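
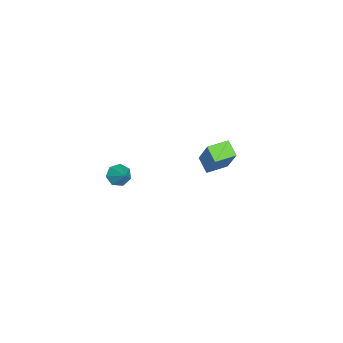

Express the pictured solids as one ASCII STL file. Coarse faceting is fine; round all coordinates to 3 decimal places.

solid 
facet normal -0.614 0.787 0.052
outer loop
vertex -3.29 -0.296 -1.864
vertex -2.665 0.224 -2.356
vertex -4.209 -0.895 -3.666
endloop
endfacet
facet normal -0.658 -0.547 0.517
outer loop
vertex -3.515 -1.784 -3.724
vertex -3.29 -0.296 -1.864
vertex -4.209 -0.895 -3.666
endloop
endfacet
facet normal -0.615 0.787 0.052
outer loop
vertex -4.209 -0.895 -3.666
vertex -2.665 0.224 -2.356
vertex -3.585 -0.375 -4.157
endloop
endfacet
facet normal -0.435 -0.284 -0.854
outer loop
vertex -3.585 -0.375 -4.157
vertex -3.515 -1.784 -3.724
vertex -4.209 -0.895 -3.666
endloop
endfacet
facet normal 0.436 0.284 0.854
outer loop
vertex -3.29 -0.296 -1.864
vertex -1.971 -0.665 -2.414
vertex -2.665 0.224 -2.356
endloop
endfacet
facet normal -0.657 -0.548 0.518
outer loop
vertex -2.595 -1.185 -1.923
vertex -3.29 -0.296 -1.864
vertex -3.515 -1.784 -3.724
endloop
endfacet
facet normal 0.436 0.284 0.854
outer loop
vertex -2.595 -1.185 -1.923
vertex -1.971 -0.665 -2.414
vertex -3.29 -0.296 -1.864
endloop
endfacet
facet normal 0.658 0.547 -0.518
outer loop
vertex -2.665 0.224 -2.356
vertex -1.971 -0.665 -2.414
vertex -3.585 -0.375 -4.157
endloop
endfacet
facet normal -0.436 -0.284 -0.854
outer loop
vertex -2.89 -1.264 -4.216
vertex -3.515 -1.784 -3.724
vertex -3.585 -0.375 -4.157
endloop
endfacet
facet normal 0.657 0.548 -0.517
outer loop
vertex -3.585 -0.375 -4.157
vertex -1.971 -0.665 -2.414
vertex -2.89 -1.264 -4.216
endloop
endfacet
facet normal 0.614 -0.787 -0.052
outer loop
vertex -2.89 -1.264 -4.216
vertex -2.595 -1.185 -1.923
vertex -3.515 -1.784 -3.724
endloop
endfacet
facet normal 0.615 -0.787 -0.052
outer loop
vertex -1.971 -0.665 -2.414
vertex -2.595 -1.185 -1.923
vertex -2.89 -1.264 -4.216
endloop
endfacet
facet normal -0.632 -0.456 -0.626
outer loop
vertex 3.194 -3.801 -0.121
vertex 2.922 -4.064 0.345
vertex 2.797 -3.536 0.087
endloop
endfacet
facet normal 0.407 0.857 -0.315
outer loop
vertex 3.194 -3.801 -0.121
vertex 2.797 -3.536 0.087
vertex 3.598 -3.576 1.015
endloop
endfacet
facet normal -0.632 -0.456 -0.627
outer loop
vertex 2.797 -3.536 0.087
vertex 2.922 -4.064 0.345
vertex 2.494 -3.669 0.489
endloop
endfacet
facet normal -0.172 0.967 0.190
outer loop
vertex 2.797 -3.536 0.087
vertex 2.494 -3.669 0.489
vertex 3.598 -3.576 1.015
endloop
endfacet
facet normal -0.632 -0.456 -0.627
outer loop
vertex 2.494 -3.669 0.489
vertex 2.922 -4.064 0.345
vertex 2.513 -4.098 0.782
endloop
endfacet
facet normal -0.406 0.503 0.763
outer loop
vertex 2.494 -3.669 0.489
vertex 2.513 -4.098 0.782
vertex 3.598 -3.576 1.015
endloop
endfacet
facet normal -0.632 -0.456 -0.627
outer loop
vertex 2.513 -4.098 0.782
vertex 2.922 -4.064 0.345
vertex 2.84 -4.502 0.746
endloop
endfacet
facet normal -0.121 -0.185 0.975
outer loop
vertex 2.513 -4.098 0.782
vertex 2.84 -4.502 0.746
vertex 3.598 -3.576 1.015
endloop
endfacet
facet normal -0.634 -0.455 -0.626
outer loop
vertex 2.84 -4.502 0.746
vertex 2.922 -4.064 0.345
vertex 3.228 -4.576 0.407
endloop
endfacet
facet normal 0.471 -0.579 0.666
outer loop
vertex 2.84 -4.502 0.746
vertex 3.228 -4.576 0.407
vertex 3.598 -3.576 1.015
endloop
endfacet
facet normal -0.633 -0.454 -0.627
outer loop
vertex 3.228 -4.576 0.407
vertex 2.922 -4.064 0.345
vertex 3.386 -4.263 0.021
endloop
endfacet
facet normal 0.922 -0.382 0.067
outer loop
vertex 3.228 -4.576 0.407
vertex 3.386 -4.263 0.021
vertex 3.598 -3.576 1.015
endloop
endfacet
facet normal -0.633 -0.455 -0.626
outer loop
vertex 3.386 -4.263 0.021
vertex 2.922 -4.064 0.345
vertex 3.194 -3.801 -0.121
endloop
endfacet
facet normal 0.893 0.258 -0.369
outer loop
vertex 3.386 -4.263 0.021
vertex 3.194 -3.801 -0.121
vertex 3.598 -3.576 1.015
endloop
endfacet

endsolid


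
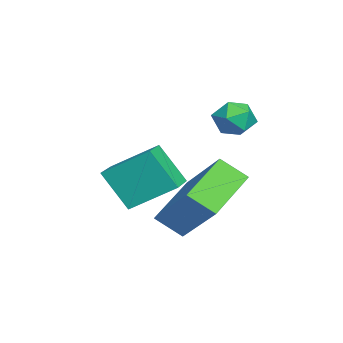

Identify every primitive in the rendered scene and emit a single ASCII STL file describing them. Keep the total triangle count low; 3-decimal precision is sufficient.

solid 
facet normal -0.974 0.154 -0.167
outer loop
vertex -1.162 0.032 -0.626
vertex -0.815 0.852 -1.894
vertex -1.226 -1.378 -1.555
endloop
endfacet
facet normal -0.224 -0.529 0.818
outer loop
vertex -0.125 -1.552 -1.366
vertex -1.162 0.032 -0.626
vertex -1.226 -1.378 -1.555
endloop
endfacet
facet normal -0.974 0.154 -0.168
outer loop
vertex -1.226 -1.378 -1.555
vertex -0.815 0.852 -1.894
vertex -0.878 -0.558 -2.823
endloop
endfacet
facet normal -0.037 -0.834 -0.550
outer loop
vertex -0.878 -0.558 -2.823
vertex -0.125 -1.552 -1.366
vertex -1.226 -1.378 -1.555
endloop
endfacet
facet normal 0.037 0.834 0.550
outer loop
vertex -1.162 0.032 -0.626
vertex 0.286 0.678 -1.705
vertex -0.815 0.852 -1.894
endloop
endfacet
facet normal -0.224 -0.529 0.818
outer loop
vertex -0.062 -0.142 -0.437
vertex -1.162 0.032 -0.626
vertex -0.125 -1.552 -1.366
endloop
endfacet
facet normal 0.038 0.834 0.550
outer loop
vertex -0.062 -0.142 -0.437
vertex 0.286 0.678 -1.705
vertex -1.162 0.032 -0.626
endloop
endfacet
facet normal 0.224 0.529 -0.818
outer loop
vertex -0.815 0.852 -1.894
vertex 0.286 0.678 -1.705
vertex -0.878 -0.558 -2.823
endloop
endfacet
facet normal -0.038 -0.834 -0.550
outer loop
vertex 0.222 -0.732 -2.634
vertex -0.125 -1.552 -1.366
vertex -0.878 -0.558 -2.823
endloop
endfacet
facet normal 0.224 0.529 -0.818
outer loop
vertex -0.878 -0.558 -2.823
vertex 0.286 0.678 -1.705
vertex 0.222 -0.732 -2.634
endloop
endfacet
facet normal 0.974 -0.154 0.167
outer loop
vertex 0.222 -0.732 -2.634
vertex -0.062 -0.142 -0.437
vertex -0.125 -1.552 -1.366
endloop
endfacet
facet normal 0.974 -0.154 0.167
outer loop
vertex 0.286 0.678 -1.705
vertex -0.062 -0.142 -0.437
vertex 0.222 -0.732 -2.634
endloop
endfacet
facet normal -0.940 0.155 0.304
outer loop
vertex -0.273 2.438 0.82
vertex -0.203 1.936 1.293
vertex -0.042 2.591 1.456
endloop
endfacet
facet normal -0.651 0.758 0.054
outer loop
vertex -0.273 2.438 0.82
vertex -0.042 2.591 1.456
vertex 0.253 2.884 0.9
endloop
endfacet
facet normal -0.450 0.642 -0.621
outer loop
vertex -0.273 2.438 0.82
vertex 0.253 2.884 0.9
vertex 0.274 2.409 0.394
endloop
endfacet
facet normal -0.615 -0.031 -0.788
outer loop
vertex -0.273 2.438 0.82
vertex 0.274 2.409 0.394
vertex -0.008 1.824 0.637
endloop
endfacet
facet normal -0.918 -0.332 -0.216
outer loop
vertex -0.273 2.438 0.82
vertex -0.008 1.824 0.637
vertex -0.203 1.936 1.293
endloop
endfacet
facet normal -0.063 0.896 0.439
outer loop
vertex 0.253 2.884 0.9
vertex -0.042 2.591 1.456
vertex 0.648 2.656 1.423
endloop
endfacet
facet normal -0.533 -0.078 0.842
outer loop
vertex -0.042 2.591 1.456
vertex -0.203 1.936 1.293
vertex 0.366 2.071 1.666
endloop
endfacet
facet normal -0.499 -0.866 -0.001
outer loop
vertex -0.203 1.936 1.293
vertex -0.008 1.824 0.637
vertex 0.387 1.596 1.16
endloop
endfacet
facet normal -0.008 -0.380 -0.925
outer loop
vertex -0.008 1.824 0.637
vertex 0.274 2.409 0.394
vertex 0.682 1.889 0.604
endloop
endfacet
facet normal 0.261 0.709 -0.655
outer loop
vertex 0.274 2.409 0.394
vertex 0.253 2.884 0.9
vertex 0.843 2.544 0.767
endloop
endfacet
facet normal 0.615 0.031 0.788
outer loop
vertex 0.913 2.042 1.24
vertex 0.648 2.656 1.423
vertex 0.366 2.071 1.666
endloop
endfacet
facet normal 0.450 -0.642 0.621
outer loop
vertex 0.913 2.042 1.24
vertex 0.366 2.071 1.666
vertex 0.387 1.596 1.16
endloop
endfacet
facet normal 0.651 -0.758 -0.054
outer loop
vertex 0.913 2.042 1.24
vertex 0.387 1.596 1.16
vertex 0.682 1.889 0.604
endloop
endfacet
facet normal 0.940 -0.155 -0.304
outer loop
vertex 0.913 2.042 1.24
vertex 0.682 1.889 0.604
vertex 0.843 2.544 0.767
endloop
endfacet
facet normal 0.918 0.332 0.216
outer loop
vertex 0.913 2.042 1.24
vertex 0.843 2.544 0.767
vertex 0.648 2.656 1.423
endloop
endfacet
facet normal 0.008 0.380 0.925
outer loop
vertex 0.366 2.071 1.666
vertex 0.648 2.656 1.423
vertex -0.042 2.591 1.456
endloop
endfacet
facet normal -0.261 -0.709 0.655
outer loop
vertex 0.387 1.596 1.16
vertex 0.366 2.071 1.666
vertex -0.203 1.936 1.293
endloop
endfacet
facet normal 0.063 -0.896 -0.439
outer loop
vertex 0.682 1.889 0.604
vertex 0.387 1.596 1.16
vertex -0.008 1.824 0.637
endloop
endfacet
facet normal 0.533 0.078 -0.842
outer loop
vertex 0.843 2.544 0.767
vertex 0.682 1.889 0.604
vertex 0.274 2.409 0.394
endloop
endfacet
facet normal 0.499 0.866 0.001
outer loop
vertex 0.648 2.656 1.423
vertex 0.843 2.544 0.767
vertex 0.253 2.884 0.9
endloop
endfacet
facet normal -0.590 -0.445 -0.674
outer loop
vertex 1.602 0.109 -2.339
vertex 0.114 0.92 -1.573
vertex 1.715 0.907 -2.964
endloop
endfacet
facet normal 0.800 -0.436 -0.412
outer loop
vertex 3.006 1.88 -1.487
vertex 1.602 0.109 -2.339
vertex 1.715 0.907 -2.964
endloop
endfacet
facet normal -0.590 -0.445 -0.674
outer loop
vertex 1.715 0.907 -2.964
vertex 0.114 0.92 -1.573
vertex 0.227 1.718 -2.198
endloop
endfacet
facet normal 0.111 0.783 -0.613
outer loop
vertex 0.227 1.718 -2.198
vertex 3.006 1.88 -1.487
vertex 1.715 0.907 -2.964
endloop
endfacet
facet normal -0.111 -0.783 0.613
outer loop
vertex 1.602 0.109 -2.339
vertex 1.405 1.893 -0.096
vertex 0.114 0.92 -1.573
endloop
endfacet
facet normal 0.800 -0.436 -0.412
outer loop
vertex 2.893 1.082 -0.862
vertex 1.602 0.109 -2.339
vertex 3.006 1.88 -1.487
endloop
endfacet
facet normal -0.111 -0.783 0.613
outer loop
vertex 2.893 1.082 -0.862
vertex 1.405 1.893 -0.096
vertex 1.602 0.109 -2.339
endloop
endfacet
facet normal -0.800 0.436 0.412
outer loop
vertex 0.114 0.92 -1.573
vertex 1.405 1.893 -0.096
vertex 0.227 1.718 -2.198
endloop
endfacet
facet normal 0.111 0.783 -0.613
outer loop
vertex 1.518 2.691 -0.721
vertex 3.006 1.88 -1.487
vertex 0.227 1.718 -2.198
endloop
endfacet
facet normal -0.800 0.436 0.412
outer loop
vertex 0.227 1.718 -2.198
vertex 1.405 1.893 -0.096
vertex 1.518 2.691 -0.721
endloop
endfacet
facet normal 0.590 0.445 0.674
outer loop
vertex 1.518 2.691 -0.721
vertex 2.893 1.082 -0.862
vertex 3.006 1.88 -1.487
endloop
endfacet
facet normal 0.590 0.445 0.674
outer loop
vertex 1.405 1.893 -0.096
vertex 2.893 1.082 -0.862
vertex 1.518 2.691 -0.721
endloop
endfacet

endsolid


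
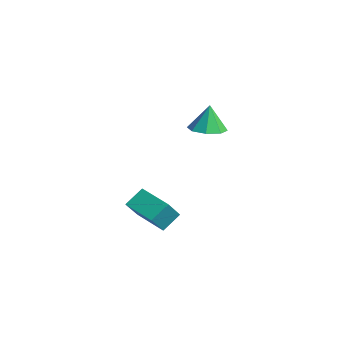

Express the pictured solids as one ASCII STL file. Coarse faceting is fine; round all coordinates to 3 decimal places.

solid 
facet normal -0.940 -0.290 0.179
outer loop
vertex -2.99 -1.894 -3.532
vertex -3.15 -0.892 -2.751
vertex -3.507 -0.995 -4.79
endloop
endfacet
facet normal 0.124 -0.782 -0.610
outer loop
vertex -1.73 -0.448 -5.129
vertex -2.99 -1.894 -3.532
vertex -3.507 -0.995 -4.79
endloop
endfacet
facet normal -0.940 -0.290 0.179
outer loop
vertex -3.507 -0.995 -4.79
vertex -3.15 -0.892 -2.751
vertex -3.667 0.006 -4.009
endloop
endfacet
facet normal -0.317 0.551 -0.772
outer loop
vertex -3.667 0.006 -4.009
vertex -1.73 -0.448 -5.129
vertex -3.507 -0.995 -4.79
endloop
endfacet
facet normal 0.317 -0.551 0.772
outer loop
vertex -2.99 -1.894 -3.532
vertex -1.373 -0.345 -3.09
vertex -3.15 -0.892 -2.751
endloop
endfacet
facet normal 0.125 -0.783 -0.610
outer loop
vertex -1.213 -1.346 -3.871
vertex -2.99 -1.894 -3.532
vertex -1.73 -0.448 -5.129
endloop
endfacet
facet normal 0.317 -0.551 0.772
outer loop
vertex -1.213 -1.346 -3.871
vertex -1.373 -0.345 -3.09
vertex -2.99 -1.894 -3.532
endloop
endfacet
facet normal -0.125 0.783 0.610
outer loop
vertex -3.15 -0.892 -2.751
vertex -1.373 -0.345 -3.09
vertex -3.667 0.006 -4.009
endloop
endfacet
facet normal -0.317 0.551 -0.772
outer loop
vertex -1.89 0.554 -4.348
vertex -1.73 -0.448 -5.129
vertex -3.667 0.006 -4.009
endloop
endfacet
facet normal -0.125 0.782 0.610
outer loop
vertex -3.667 0.006 -4.009
vertex -1.373 -0.345 -3.09
vertex -1.89 0.554 -4.348
endloop
endfacet
facet normal 0.940 0.290 -0.179
outer loop
vertex -1.89 0.554 -4.348
vertex -1.213 -1.346 -3.871
vertex -1.73 -0.448 -5.129
endloop
endfacet
facet normal 0.940 0.290 -0.179
outer loop
vertex -1.373 -0.345 -3.09
vertex -1.213 -1.346 -3.871
vertex -1.89 0.554 -4.348
endloop
endfacet
facet normal 0.121 -0.152 -0.981
outer loop
vertex -0.569 2.085 1.667
vertex -1.528 1.854 1.584
vertex -1.001 2.69 1.52
endloop
endfacet
facet normal 0.634 0.578 0.514
outer loop
vertex -0.569 2.085 1.667
vertex -1.001 2.69 1.52
vertex -1.712 2.086 3.076
endloop
endfacet
facet normal 0.121 -0.151 -0.981
outer loop
vertex -1.001 2.69 1.52
vertex -1.528 1.854 1.584
vertex -1.742 2.805 1.411
endloop
endfacet
facet normal 0.084 0.915 0.394
outer loop
vertex -1.001 2.69 1.52
vertex -1.742 2.805 1.411
vertex -1.712 2.086 3.076
endloop
endfacet
facet normal 0.120 -0.152 -0.981
outer loop
vertex -1.742 2.805 1.411
vertex -1.528 1.854 1.584
vertex -2.358 2.364 1.404
endloop
endfacet
facet normal -0.550 0.763 0.339
outer loop
vertex -1.742 2.805 1.411
vertex -2.358 2.364 1.404
vertex -1.712 2.086 3.076
endloop
endfacet
facet normal 0.120 -0.151 -0.981
outer loop
vertex -2.358 2.364 1.404
vertex -1.528 1.854 1.584
vertex -2.488 1.624 1.502
endloop
endfacet
facet normal -0.900 0.209 0.382
outer loop
vertex -2.358 2.364 1.404
vertex -2.488 1.624 1.502
vertex -1.712 2.086 3.076
endloop
endfacet
facet normal 0.120 -0.152 -0.981
outer loop
vertex -2.488 1.624 1.502
vertex -1.528 1.854 1.584
vertex -2.056 1.019 1.649
endloop
endfacet
facet normal -0.759 -0.421 0.497
outer loop
vertex -2.488 1.624 1.502
vertex -2.056 1.019 1.649
vertex -1.712 2.086 3.076
endloop
endfacet
facet normal 0.120 -0.153 -0.981
outer loop
vertex -2.056 1.019 1.649
vertex -1.528 1.854 1.584
vertex -1.315 0.903 1.758
endloop
endfacet
facet normal -0.210 -0.758 0.617
outer loop
vertex -2.056 1.019 1.649
vertex -1.315 0.903 1.758
vertex -1.712 2.086 3.076
endloop
endfacet
facet normal 0.121 -0.152 -0.981
outer loop
vertex -1.315 0.903 1.758
vertex -1.528 1.854 1.584
vertex -0.699 1.345 1.765
endloop
endfacet
facet normal 0.427 -0.605 0.672
outer loop
vertex -1.315 0.903 1.758
vertex -0.699 1.345 1.765
vertex -1.712 2.086 3.076
endloop
endfacet
facet normal 0.121 -0.151 -0.981
outer loop
vertex -0.699 1.345 1.765
vertex -1.528 1.854 1.584
vertex -0.569 2.085 1.667
endloop
endfacet
facet normal 0.775 -0.053 0.629
outer loop
vertex -0.699 1.345 1.765
vertex -0.569 2.085 1.667
vertex -1.712 2.086 3.076
endloop
endfacet

endsolid


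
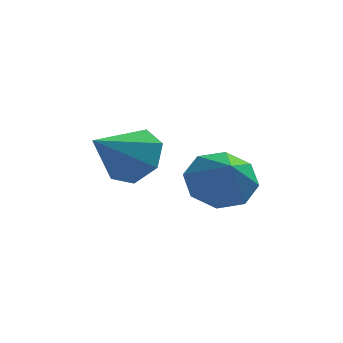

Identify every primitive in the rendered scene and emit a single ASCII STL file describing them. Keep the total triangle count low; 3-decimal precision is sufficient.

solid 
facet normal -0.219 0.699 -0.681
outer loop
vertex 4.549 -1.461 0.644
vertex 3.828 -2.016 0.307
vertex 3.904 -1.329 0.987
endloop
endfacet
facet normal 0.490 0.174 0.854
outer loop
vertex 4.549 -1.461 0.644
vertex 3.904 -1.329 0.987
vertex 4.112 -2.924 1.193
endloop
endfacet
facet normal -0.219 0.699 -0.681
outer loop
vertex 3.904 -1.329 0.987
vertex 3.828 -2.016 0.307
vertex 3.214 -1.599 0.932
endloop
endfacet
facet normal -0.122 0.111 0.986
outer loop
vertex 3.904 -1.329 0.987
vertex 3.214 -1.599 0.932
vertex 4.112 -2.924 1.193
endloop
endfacet
facet normal -0.218 0.699 -0.681
outer loop
vertex 3.214 -1.599 0.932
vertex 3.828 -2.016 0.307
vertex 2.884 -2.113 0.51
endloop
endfacet
facet normal -0.591 -0.250 0.767
outer loop
vertex 3.214 -1.599 0.932
vertex 2.884 -2.113 0.51
vertex 4.112 -2.924 1.193
endloop
endfacet
facet normal -0.218 0.698 -0.682
outer loop
vertex 2.884 -2.113 0.51
vertex 3.828 -2.016 0.307
vertex 3.107 -2.571 -0.03
endloop
endfacet
facet normal -0.640 -0.696 0.326
outer loop
vertex 2.884 -2.113 0.51
vertex 3.107 -2.571 -0.03
vertex 4.112 -2.924 1.193
endloop
endfacet
facet normal -0.219 0.698 -0.682
outer loop
vertex 3.107 -2.571 -0.03
vertex 3.828 -2.016 0.307
vertex 3.752 -2.704 -0.373
endloop
endfacet
facet normal -0.242 -0.967 -0.080
outer loop
vertex 3.107 -2.571 -0.03
vertex 3.752 -2.704 -0.373
vertex 4.112 -2.924 1.193
endloop
endfacet
facet normal -0.219 0.698 -0.682
outer loop
vertex 3.752 -2.704 -0.373
vertex 3.828 -2.016 0.307
vertex 4.441 -2.434 -0.318
endloop
endfacet
facet normal 0.371 -0.904 -0.212
outer loop
vertex 3.752 -2.704 -0.373
vertex 4.441 -2.434 -0.318
vertex 4.112 -2.924 1.193
endloop
endfacet
facet normal -0.219 0.698 -0.681
outer loop
vertex 4.441 -2.434 -0.318
vertex 3.828 -2.016 0.307
vertex 4.771 -1.919 0.104
endloop
endfacet
facet normal 0.839 -0.543 0.007
outer loop
vertex 4.441 -2.434 -0.318
vertex 4.771 -1.919 0.104
vertex 4.112 -2.924 1.193
endloop
endfacet
facet normal -0.219 0.698 -0.682
outer loop
vertex 4.771 -1.919 0.104
vertex 3.828 -2.016 0.307
vertex 4.549 -1.461 0.644
endloop
endfacet
facet normal 0.889 -0.097 0.448
outer loop
vertex 4.771 -1.919 0.104
vertex 4.549 -1.461 0.644
vertex 4.112 -2.924 1.193
endloop
endfacet
facet normal 0.555 0.605 -0.570
outer loop
vertex 1.756 0.452 1.001
vertex 1.468 -0.03 0.209
vertex 1.058 0.743 0.63
endloop
endfacet
facet normal -0.313 0.366 0.876
outer loop
vertex 1.756 0.452 1.001
vertex 1.058 0.743 0.63
vertex 0.512 -1.07 1.191
endloop
endfacet
facet normal 0.555 0.605 -0.571
outer loop
vertex 1.058 0.743 0.63
vertex 1.468 -0.03 0.209
vertex 0.669 0.452 -0.057
endloop
endfacet
facet normal -0.868 0.366 0.337
outer loop
vertex 1.058 0.743 0.63
vertex 0.669 0.452 -0.057
vertex 0.512 -1.07 1.191
endloop
endfacet
facet normal 0.555 0.606 -0.570
outer loop
vertex 0.669 0.452 -0.057
vertex 1.468 -0.03 0.209
vertex 0.881 -0.201 -0.544
endloop
endfacet
facet normal -0.958 -0.116 -0.262
outer loop
vertex 0.669 0.452 -0.057
vertex 0.881 -0.201 -0.544
vertex 0.512 -1.07 1.191
endloop
endfacet
facet normal 0.555 0.605 -0.570
outer loop
vertex 0.881 -0.201 -0.544
vertex 1.468 -0.03 0.209
vertex 1.535 -0.725 -0.463
endloop
endfacet
facet normal -0.516 -0.717 -0.469
outer loop
vertex 0.881 -0.201 -0.544
vertex 1.535 -0.725 -0.463
vertex 0.512 -1.07 1.191
endloop
endfacet
facet normal 0.555 0.605 -0.570
outer loop
vertex 1.535 -0.725 -0.463
vertex 1.468 -0.03 0.209
vertex 2.138 -0.725 0.124
endloop
endfacet
facet normal 0.125 -0.984 -0.128
outer loop
vertex 1.535 -0.725 -0.463
vertex 2.138 -0.725 0.124
vertex 0.512 -1.07 1.191
endloop
endfacet
facet normal 0.556 0.605 -0.570
outer loop
vertex 2.138 -0.725 0.124
vertex 1.468 -0.03 0.209
vertex 2.236 -0.202 0.775
endloop
endfacet
facet normal 0.482 -0.717 0.503
outer loop
vertex 2.138 -0.725 0.124
vertex 2.236 -0.202 0.775
vertex 0.512 -1.07 1.191
endloop
endfacet
facet normal 0.556 0.605 -0.570
outer loop
vertex 2.236 -0.202 0.775
vertex 1.468 -0.03 0.209
vertex 1.756 0.452 1.001
endloop
endfacet
facet normal 0.288 -0.117 0.950
outer loop
vertex 2.236 -0.202 0.775
vertex 1.756 0.452 1.001
vertex 0.512 -1.07 1.191
endloop
endfacet

endsolid


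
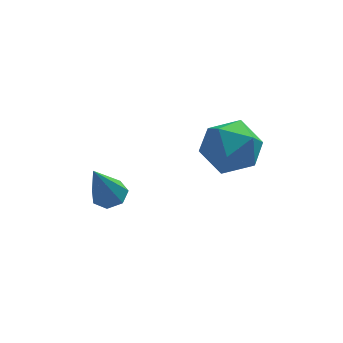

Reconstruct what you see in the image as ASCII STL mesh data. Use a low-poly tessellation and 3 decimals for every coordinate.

solid 
facet normal -0.283 0.522 0.805
outer loop
vertex 1.894 0.339 -0.279
vertex 2.131 -0.481 0.336
vertex 2.861 0.245 0.122
endloop
endfacet
facet normal -0.030 0.955 0.297
outer loop
vertex 1.894 0.339 -0.279
vertex 2.861 0.245 0.122
vertex 2.733 0.551 -0.876
endloop
endfacet
facet normal -0.424 0.858 -0.291
outer loop
vertex 1.894 0.339 -0.279
vertex 2.733 0.551 -0.876
vertex 1.923 0.015 -1.278
endloop
endfacet
facet normal -0.919 0.366 -0.145
outer loop
vertex 1.894 0.339 -0.279
vertex 1.923 0.015 -1.278
vertex 1.551 -0.623 -0.53
endloop
endfacet
facet normal -0.832 0.158 0.531
outer loop
vertex 1.894 0.339 -0.279
vertex 1.551 -0.623 -0.53
vertex 2.131 -0.481 0.336
endloop
endfacet
facet normal 0.638 0.755 0.150
outer loop
vertex 2.733 0.551 -0.876
vertex 2.861 0.245 0.122
vertex 3.489 -0.137 -0.63
endloop
endfacet
facet normal 0.231 0.054 0.971
outer loop
vertex 2.861 0.245 0.122
vertex 2.131 -0.481 0.336
vertex 3.117 -0.775 0.118
endloop
endfacet
facet normal -0.659 -0.535 0.529
outer loop
vertex 2.131 -0.481 0.336
vertex 1.551 -0.623 -0.53
vertex 2.307 -1.311 -0.284
endloop
endfacet
facet normal -0.800 -0.198 -0.567
outer loop
vertex 1.551 -0.623 -0.53
vertex 1.923 0.015 -1.278
vertex 2.179 -1.005 -1.282
endloop
endfacet
facet normal 0.001 0.599 -0.801
outer loop
vertex 1.923 0.015 -1.278
vertex 2.733 0.551 -0.876
vertex 2.909 -0.279 -1.496
endloop
endfacet
facet normal 0.919 -0.366 0.145
outer loop
vertex 3.146 -1.099 -0.881
vertex 3.489 -0.137 -0.63
vertex 3.117 -0.775 0.118
endloop
endfacet
facet normal 0.424 -0.858 0.291
outer loop
vertex 3.146 -1.099 -0.881
vertex 3.117 -0.775 0.118
vertex 2.307 -1.311 -0.284
endloop
endfacet
facet normal 0.030 -0.955 -0.297
outer loop
vertex 3.146 -1.099 -0.881
vertex 2.307 -1.311 -0.284
vertex 2.179 -1.005 -1.282
endloop
endfacet
facet normal 0.283 -0.522 -0.805
outer loop
vertex 3.146 -1.099 -0.881
vertex 2.179 -1.005 -1.282
vertex 2.909 -0.279 -1.496
endloop
endfacet
facet normal 0.832 -0.158 -0.531
outer loop
vertex 3.146 -1.099 -0.881
vertex 2.909 -0.279 -1.496
vertex 3.489 -0.137 -0.63
endloop
endfacet
facet normal 0.800 0.198 0.567
outer loop
vertex 3.117 -0.775 0.118
vertex 3.489 -0.137 -0.63
vertex 2.861 0.245 0.122
endloop
endfacet
facet normal -0.001 -0.599 0.801
outer loop
vertex 2.307 -1.311 -0.284
vertex 3.117 -0.775 0.118
vertex 2.131 -0.481 0.336
endloop
endfacet
facet normal -0.638 -0.755 -0.150
outer loop
vertex 2.179 -1.005 -1.282
vertex 2.307 -1.311 -0.284
vertex 1.551 -0.623 -0.53
endloop
endfacet
facet normal -0.231 -0.054 -0.971
outer loop
vertex 2.909 -0.279 -1.496
vertex 2.179 -1.005 -1.282
vertex 1.923 0.015 -1.278
endloop
endfacet
facet normal 0.659 0.535 -0.529
outer loop
vertex 3.489 -0.137 -0.63
vertex 2.909 -0.279 -1.496
vertex 2.733 0.551 -0.876
endloop
endfacet
facet normal 0.263 0.344 -0.901
outer loop
vertex -0.432 1.752 -4.278
vertex -1.02 1.787 -4.436
vertex -0.671 2.212 -4.172
endloop
endfacet
facet normal 0.746 0.245 0.620
outer loop
vertex -0.432 1.752 -4.278
vertex -0.671 2.212 -4.172
vertex -1.52 1.133 -2.724
endloop
endfacet
facet normal 0.263 0.344 -0.901
outer loop
vertex -0.671 2.212 -4.172
vertex -1.02 1.787 -4.436
vertex -1.173 2.352 -4.265
endloop
endfacet
facet normal 0.098 0.770 0.631
outer loop
vertex -0.671 2.212 -4.172
vertex -1.173 2.352 -4.265
vertex -1.52 1.133 -2.724
endloop
endfacet
facet normal 0.263 0.344 -0.901
outer loop
vertex -1.173 2.352 -4.265
vertex -1.02 1.787 -4.436
vertex -1.56 2.066 -4.487
endloop
endfacet
facet normal -0.679 0.643 0.355
outer loop
vertex -1.173 2.352 -4.265
vertex -1.56 2.066 -4.487
vertex -1.52 1.133 -2.724
endloop
endfacet
facet normal 0.263 0.345 -0.901
outer loop
vertex -1.56 2.066 -4.487
vertex -1.02 1.787 -4.436
vertex -1.539 1.57 -4.671
endloop
endfacet
facet normal -0.999 -0.042 0.000
outer loop
vertex -1.56 2.066 -4.487
vertex -1.539 1.57 -4.671
vertex -1.52 1.133 -2.724
endloop
endfacet
facet normal 0.264 0.345 -0.901
outer loop
vertex -1.539 1.57 -4.671
vertex -1.02 1.787 -4.436
vertex -1.128 1.237 -4.678
endloop
endfacet
facet normal -0.623 -0.765 -0.166
outer loop
vertex -1.539 1.57 -4.671
vertex -1.128 1.237 -4.678
vertex -1.52 1.133 -2.724
endloop
endfacet
facet normal 0.263 0.345 -0.901
outer loop
vertex -1.128 1.237 -4.678
vertex -1.02 1.787 -4.436
vertex -0.635 1.318 -4.503
endloop
endfacet
facet normal 0.169 -0.986 -0.019
outer loop
vertex -1.128 1.237 -4.678
vertex -0.635 1.318 -4.503
vertex -1.52 1.133 -2.724
endloop
endfacet
facet normal 0.263 0.344 -0.901
outer loop
vertex -0.635 1.318 -4.503
vertex -1.02 1.787 -4.436
vertex -0.432 1.752 -4.278
endloop
endfacet
facet normal 0.777 -0.535 0.331
outer loop
vertex -0.635 1.318 -4.503
vertex -0.432 1.752 -4.278
vertex -1.52 1.133 -2.724
endloop
endfacet

endsolid


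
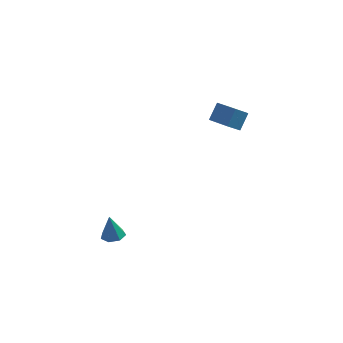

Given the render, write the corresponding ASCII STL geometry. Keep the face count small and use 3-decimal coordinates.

solid 
facet normal 0.127 -0.165 -0.978
outer loop
vertex -2.924 -2.555 -3.203
vertex -3.379 -2.976 -3.191
vertex -3.419 -2.367 -3.299
endloop
endfacet
facet normal 0.290 0.912 0.290
outer loop
vertex -2.924 -2.555 -3.203
vertex -3.419 -2.367 -3.299
vertex -3.541 -2.764 -1.929
endloop
endfacet
facet normal 0.126 -0.165 -0.978
outer loop
vertex -3.419 -2.367 -3.299
vertex -3.379 -2.976 -3.191
vertex -3.884 -2.638 -3.313
endloop
endfacet
facet normal -0.498 0.844 0.200
outer loop
vertex -3.419 -2.367 -3.299
vertex -3.884 -2.638 -3.313
vertex -3.541 -2.764 -1.929
endloop
endfacet
facet normal 0.126 -0.165 -0.978
outer loop
vertex -3.884 -2.638 -3.313
vertex -3.379 -2.976 -3.191
vertex -3.968 -3.163 -3.235
endloop
endfacet
facet normal -0.949 0.189 0.252
outer loop
vertex -3.884 -2.638 -3.313
vertex -3.968 -3.163 -3.235
vertex -3.541 -2.764 -1.929
endloop
endfacet
facet normal 0.125 -0.165 -0.978
outer loop
vertex -3.968 -3.163 -3.235
vertex -3.379 -2.976 -3.191
vertex -3.609 -3.548 -3.124
endloop
endfacet
facet normal -0.724 -0.557 0.407
outer loop
vertex -3.968 -3.163 -3.235
vertex -3.609 -3.548 -3.124
vertex -3.541 -2.764 -1.929
endloop
endfacet
facet normal 0.126 -0.165 -0.978
outer loop
vertex -3.609 -3.548 -3.124
vertex -3.379 -2.976 -3.191
vertex -3.076 -3.502 -3.063
endloop
endfacet
facet normal 0.009 -0.836 0.548
outer loop
vertex -3.609 -3.548 -3.124
vertex -3.076 -3.502 -3.063
vertex -3.541 -2.764 -1.929
endloop
endfacet
facet normal 0.125 -0.166 -0.978
outer loop
vertex -3.076 -3.502 -3.063
vertex -3.379 -2.976 -3.191
vertex -2.771 -3.06 -3.099
endloop
endfacet
facet normal 0.698 -0.435 0.569
outer loop
vertex -3.076 -3.502 -3.063
vertex -2.771 -3.06 -3.099
vertex -3.541 -2.764 -1.929
endloop
endfacet
facet normal 0.125 -0.164 -0.979
outer loop
vertex -2.771 -3.06 -3.099
vertex -3.379 -2.976 -3.191
vertex -2.924 -2.555 -3.203
endloop
endfacet
facet normal 0.822 0.343 0.454
outer loop
vertex -2.771 -3.06 -3.099
vertex -2.924 -2.555 -3.203
vertex -3.541 -2.764 -1.929
endloop
endfacet
facet normal -0.595 0.752 -0.286
outer loop
vertex 2.052 4.337 0.101
vertex 2.712 4.623 -0.52
vertex 1.61 3.697 -0.663
endloop
endfacet
facet normal -0.695 -0.301 0.654
outer loop
vertex 2.448 2.637 -0.26
vertex 2.052 4.337 0.101
vertex 1.61 3.697 -0.663
endloop
endfacet
facet normal -0.595 0.752 -0.286
outer loop
vertex 1.61 3.697 -0.663
vertex 2.712 4.623 -0.52
vertex 2.27 3.983 -1.284
endloop
endfacet
facet normal -0.405 -0.587 -0.701
outer loop
vertex 2.27 3.983 -1.284
vertex 2.448 2.637 -0.26
vertex 1.61 3.697 -0.663
endloop
endfacet
facet normal 0.405 0.587 0.701
outer loop
vertex 2.052 4.337 0.101
vertex 3.55 3.563 -0.117
vertex 2.712 4.623 -0.52
endloop
endfacet
facet normal -0.695 -0.301 0.654
outer loop
vertex 2.89 3.277 0.504
vertex 2.052 4.337 0.101
vertex 2.448 2.637 -0.26
endloop
endfacet
facet normal 0.405 0.587 0.701
outer loop
vertex 2.89 3.277 0.504
vertex 3.55 3.563 -0.117
vertex 2.052 4.337 0.101
endloop
endfacet
facet normal 0.695 0.301 -0.654
outer loop
vertex 2.712 4.623 -0.52
vertex 3.55 3.563 -0.117
vertex 2.27 3.983 -1.284
endloop
endfacet
facet normal -0.405 -0.587 -0.701
outer loop
vertex 3.108 2.923 -0.881
vertex 2.448 2.637 -0.26
vertex 2.27 3.983 -1.284
endloop
endfacet
facet normal 0.695 0.301 -0.654
outer loop
vertex 2.27 3.983 -1.284
vertex 3.55 3.563 -0.117
vertex 3.108 2.923 -0.881
endloop
endfacet
facet normal 0.595 -0.752 0.286
outer loop
vertex 3.108 2.923 -0.881
vertex 2.89 3.277 0.504
vertex 2.448 2.637 -0.26
endloop
endfacet
facet normal 0.595 -0.752 0.286
outer loop
vertex 3.55 3.563 -0.117
vertex 2.89 3.277 0.504
vertex 3.108 2.923 -0.881
endloop
endfacet

endsolid


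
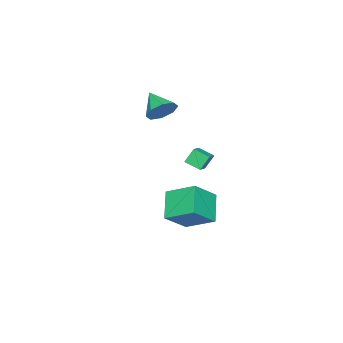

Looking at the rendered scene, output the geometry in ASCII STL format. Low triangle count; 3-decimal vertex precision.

solid 
facet normal -0.691 -0.388 0.610
outer loop
vertex 0.546 1.555 -0.556
vertex -0.653 1.996 -1.633
vertex 0.699 0.036 -1.349
endloop
endfacet
facet normal 0.717 -0.264 0.645
outer loop
vertex 1.853 0.684 -2.367
vertex 0.546 1.555 -0.556
vertex 0.699 0.036 -1.349
endloop
endfacet
facet normal -0.691 -0.388 0.610
outer loop
vertex 0.699 0.036 -1.349
vertex -0.653 1.996 -1.633
vertex -0.499 0.477 -2.425
endloop
endfacet
facet normal 0.089 -0.883 -0.461
outer loop
vertex -0.499 0.477 -2.425
vertex 1.853 0.684 -2.367
vertex 0.699 0.036 -1.349
endloop
endfacet
facet normal -0.089 0.883 0.461
outer loop
vertex 0.546 1.555 -0.556
vertex 0.501 2.644 -2.651
vertex -0.653 1.996 -1.633
endloop
endfacet
facet normal 0.718 -0.263 0.645
outer loop
vertex 1.699 2.203 -1.575
vertex 0.546 1.555 -0.556
vertex 1.853 0.684 -2.367
endloop
endfacet
facet normal -0.089 0.883 0.461
outer loop
vertex 1.699 2.203 -1.575
vertex 0.501 2.644 -2.651
vertex 0.546 1.555 -0.556
endloop
endfacet
facet normal -0.717 0.264 -0.645
outer loop
vertex -0.653 1.996 -1.633
vertex 0.501 2.644 -2.651
vertex -0.499 0.477 -2.425
endloop
endfacet
facet normal 0.089 -0.883 -0.461
outer loop
vertex 0.654 1.125 -3.444
vertex 1.853 0.684 -2.367
vertex -0.499 0.477 -2.425
endloop
endfacet
facet normal -0.718 0.264 -0.644
outer loop
vertex -0.499 0.477 -2.425
vertex 0.501 2.644 -2.651
vertex 0.654 1.125 -3.444
endloop
endfacet
facet normal 0.691 0.388 -0.610
outer loop
vertex 0.654 1.125 -3.444
vertex 1.699 2.203 -1.575
vertex 1.853 0.684 -2.367
endloop
endfacet
facet normal 0.691 0.388 -0.610
outer loop
vertex 0.501 2.644 -2.651
vertex 1.699 2.203 -1.575
vertex 0.654 1.125 -3.444
endloop
endfacet
facet normal -0.462 0.294 0.837
outer loop
vertex 3.955 3.554 4.086
vertex 3.879 4.31 3.779
vertex 3.178 3.333 3.735
endloop
endfacet
facet normal 0.093 -0.923 0.374
outer loop
vertex 3.561 3.09 3.041
vertex 3.955 3.554 4.086
vertex 3.178 3.333 3.735
endloop
endfacet
facet normal -0.461 0.293 0.837
outer loop
vertex 3.178 3.333 3.735
vertex 3.879 4.31 3.779
vertex 3.102 4.09 3.428
endloop
endfacet
facet normal -0.882 -0.250 -0.399
outer loop
vertex 3.102 4.09 3.428
vertex 3.561 3.09 3.041
vertex 3.178 3.333 3.735
endloop
endfacet
facet normal 0.882 0.251 0.399
outer loop
vertex 3.955 3.554 4.086
vertex 4.262 4.067 3.085
vertex 3.879 4.31 3.779
endloop
endfacet
facet normal 0.092 -0.922 0.375
outer loop
vertex 4.338 3.31 3.392
vertex 3.955 3.554 4.086
vertex 3.561 3.09 3.041
endloop
endfacet
facet normal 0.882 0.250 0.399
outer loop
vertex 4.338 3.31 3.392
vertex 4.262 4.067 3.085
vertex 3.955 3.554 4.086
endloop
endfacet
facet normal -0.092 0.923 -0.374
outer loop
vertex 3.879 4.31 3.779
vertex 4.262 4.067 3.085
vertex 3.102 4.09 3.428
endloop
endfacet
facet normal -0.882 -0.251 -0.399
outer loop
vertex 3.485 3.846 2.734
vertex 3.561 3.09 3.041
vertex 3.102 4.09 3.428
endloop
endfacet
facet normal -0.093 0.922 -0.375
outer loop
vertex 3.102 4.09 3.428
vertex 4.262 4.067 3.085
vertex 3.485 3.846 2.734
endloop
endfacet
facet normal 0.461 -0.294 -0.837
outer loop
vertex 3.485 3.846 2.734
vertex 4.338 3.31 3.392
vertex 3.561 3.09 3.041
endloop
endfacet
facet normal 0.462 -0.293 -0.837
outer loop
vertex 4.262 4.067 3.085
vertex 4.338 3.31 3.392
vertex 3.485 3.846 2.734
endloop
endfacet
facet normal 0.398 0.760 -0.513
outer loop
vertex -1.967 -2.5 2.275
vertex -2.739 -2.345 1.905
vertex -2.336 -2.07 2.626
endloop
endfacet
facet normal 0.449 -0.302 0.841
outer loop
vertex -1.967 -2.5 2.275
vertex -2.336 -2.07 2.626
vertex -3.321 -3.455 2.655
endloop
endfacet
facet normal 0.399 0.760 -0.513
outer loop
vertex -2.336 -2.07 2.626
vertex -2.739 -2.345 1.905
vertex -2.941 -1.801 2.554
endloop
endfacet
facet normal -0.083 0.080 0.993
outer loop
vertex -2.336 -2.07 2.626
vertex -2.941 -1.801 2.554
vertex -3.321 -3.455 2.655
endloop
endfacet
facet normal 0.398 0.760 -0.514
outer loop
vertex -2.941 -1.801 2.554
vertex -2.739 -2.345 1.905
vertex -3.428 -1.851 2.103
endloop
endfacet
facet normal -0.677 0.199 0.709
outer loop
vertex -2.941 -1.801 2.554
vertex -3.428 -1.851 2.103
vertex -3.321 -3.455 2.655
endloop
endfacet
facet normal 0.398 0.761 -0.513
outer loop
vertex -3.428 -1.851 2.103
vertex -2.739 -2.345 1.905
vertex -3.511 -2.19 1.536
endloop
endfacet
facet normal -0.988 -0.013 0.153
outer loop
vertex -3.428 -1.851 2.103
vertex -3.511 -2.19 1.536
vertex -3.321 -3.455 2.655
endloop
endfacet
facet normal 0.398 0.760 -0.514
outer loop
vertex -3.511 -2.19 1.536
vertex -2.739 -2.345 1.905
vertex -3.143 -2.62 1.185
endloop
endfacet
facet normal -0.833 -0.431 -0.346
outer loop
vertex -3.511 -2.19 1.536
vertex -3.143 -2.62 1.185
vertex -3.321 -3.455 2.655
endloop
endfacet
facet normal 0.399 0.759 -0.514
outer loop
vertex -3.143 -2.62 1.185
vertex -2.739 -2.345 1.905
vertex -2.538 -2.889 1.257
endloop
endfacet
facet normal -0.302 -0.813 -0.498
outer loop
vertex -3.143 -2.62 1.185
vertex -2.538 -2.889 1.257
vertex -3.321 -3.455 2.655
endloop
endfacet
facet normal 0.398 0.760 -0.514
outer loop
vertex -2.538 -2.889 1.257
vertex -2.739 -2.345 1.905
vertex -2.051 -2.839 1.708
endloop
endfacet
facet normal 0.293 -0.932 -0.213
outer loop
vertex -2.538 -2.889 1.257
vertex -2.051 -2.839 1.708
vertex -3.321 -3.455 2.655
endloop
endfacet
facet normal 0.399 0.760 -0.513
outer loop
vertex -2.051 -2.839 1.708
vertex -2.739 -2.345 1.905
vertex -1.967 -2.5 2.275
endloop
endfacet
facet normal 0.604 -0.720 0.341
outer loop
vertex -2.051 -2.839 1.708
vertex -1.967 -2.5 2.275
vertex -3.321 -3.455 2.655
endloop
endfacet

endsolid


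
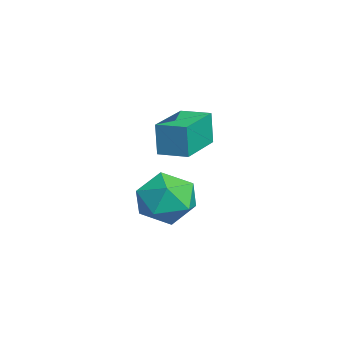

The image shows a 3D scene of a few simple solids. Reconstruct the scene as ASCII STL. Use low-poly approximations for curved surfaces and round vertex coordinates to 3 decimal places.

solid 
facet normal -0.985 -0.033 -0.168
outer loop
vertex 1.314 -2.016 -3.668
vertex 1.175 -2.742 -2.711
vertex 1.111 -1.543 -2.574
endloop
endfacet
facet normal -0.711 0.588 -0.386
outer loop
vertex 1.314 -2.016 -3.668
vertex 1.111 -1.543 -2.574
vertex 1.928 -1.038 -3.308
endloop
endfacet
facet normal -0.204 0.448 -0.870
outer loop
vertex 1.314 -2.016 -3.668
vertex 1.928 -1.038 -3.308
vertex 2.498 -1.926 -3.899
endloop
endfacet
facet normal -0.166 -0.259 -0.951
outer loop
vertex 1.314 -2.016 -3.668
vertex 2.498 -1.926 -3.899
vertex 2.032 -2.979 -3.531
endloop
endfacet
facet normal -0.649 -0.558 -0.517
outer loop
vertex 1.314 -2.016 -3.668
vertex 2.032 -2.979 -3.531
vertex 1.175 -2.742 -2.711
endloop
endfacet
facet normal -0.399 0.900 0.175
outer loop
vertex 1.928 -1.038 -3.308
vertex 1.111 -1.543 -2.574
vertex 2.168 -1.161 -2.129
endloop
endfacet
facet normal -0.844 -0.105 0.526
outer loop
vertex 1.111 -1.543 -2.574
vertex 1.175 -2.742 -2.711
vertex 1.702 -2.214 -1.761
endloop
endfacet
facet normal -0.300 -0.953 -0.038
outer loop
vertex 1.175 -2.742 -2.711
vertex 2.032 -2.979 -3.531
vertex 2.272 -3.102 -2.352
endloop
endfacet
facet normal 0.481 -0.471 -0.739
outer loop
vertex 2.032 -2.979 -3.531
vertex 2.498 -1.926 -3.899
vertex 3.089 -2.597 -3.086
endloop
endfacet
facet normal 0.420 0.674 -0.608
outer loop
vertex 2.498 -1.926 -3.899
vertex 1.928 -1.038 -3.308
vertex 3.025 -1.398 -2.949
endloop
endfacet
facet normal 0.166 0.259 0.951
outer loop
vertex 2.886 -2.124 -1.992
vertex 2.168 -1.161 -2.129
vertex 1.702 -2.214 -1.761
endloop
endfacet
facet normal 0.204 -0.448 0.870
outer loop
vertex 2.886 -2.124 -1.992
vertex 1.702 -2.214 -1.761
vertex 2.272 -3.102 -2.352
endloop
endfacet
facet normal 0.711 -0.588 0.386
outer loop
vertex 2.886 -2.124 -1.992
vertex 2.272 -3.102 -2.352
vertex 3.089 -2.597 -3.086
endloop
endfacet
facet normal 0.985 0.033 0.168
outer loop
vertex 2.886 -2.124 -1.992
vertex 3.089 -2.597 -3.086
vertex 3.025 -1.398 -2.949
endloop
endfacet
facet normal 0.649 0.558 0.517
outer loop
vertex 2.886 -2.124 -1.992
vertex 3.025 -1.398 -2.949
vertex 2.168 -1.161 -2.129
endloop
endfacet
facet normal -0.481 0.471 0.739
outer loop
vertex 1.702 -2.214 -1.761
vertex 2.168 -1.161 -2.129
vertex 1.111 -1.543 -2.574
endloop
endfacet
facet normal -0.420 -0.674 0.608
outer loop
vertex 2.272 -3.102 -2.352
vertex 1.702 -2.214 -1.761
vertex 1.175 -2.742 -2.711
endloop
endfacet
facet normal 0.399 -0.900 -0.175
outer loop
vertex 3.089 -2.597 -3.086
vertex 2.272 -3.102 -2.352
vertex 2.032 -2.979 -3.531
endloop
endfacet
facet normal 0.844 0.105 -0.526
outer loop
vertex 3.025 -1.398 -2.949
vertex 3.089 -2.597 -3.086
vertex 2.498 -1.926 -3.899
endloop
endfacet
facet normal 0.300 0.953 0.038
outer loop
vertex 2.168 -1.161 -2.129
vertex 3.025 -1.398 -2.949
vertex 1.928 -1.038 -3.308
endloop
endfacet
facet normal -0.514 -0.855 -0.067
outer loop
vertex -0.916 -2.154 -0.566
vertex -2.73 -1.06 -0.629
vertex -0.831 -2.095 -1.972
endloop
endfacet
facet normal 0.856 -0.516 0.030
outer loop
vertex -0.21 -1.06 -1.891
vertex -0.916 -2.154 -0.566
vertex -0.831 -2.095 -1.972
endloop
endfacet
facet normal -0.513 -0.856 -0.067
outer loop
vertex -0.831 -2.095 -1.972
vertex -2.73 -1.06 -0.629
vertex -2.646 -1.001 -2.035
endloop
endfacet
facet normal 0.060 0.042 -0.997
outer loop
vertex -2.646 -1.001 -2.035
vertex -0.21 -1.06 -1.891
vertex -0.831 -2.095 -1.972
endloop
endfacet
facet normal -0.060 -0.042 0.997
outer loop
vertex -0.916 -2.154 -0.566
vertex -2.109 -0.025 -0.548
vertex -2.73 -1.06 -0.629
endloop
endfacet
facet normal 0.856 -0.517 0.029
outer loop
vertex -0.294 -1.119 -0.485
vertex -0.916 -2.154 -0.566
vertex -0.21 -1.06 -1.891
endloop
endfacet
facet normal -0.060 -0.042 0.997
outer loop
vertex -0.294 -1.119 -0.485
vertex -2.109 -0.025 -0.548
vertex -0.916 -2.154 -0.566
endloop
endfacet
facet normal -0.856 0.516 -0.029
outer loop
vertex -2.73 -1.06 -0.629
vertex -2.109 -0.025 -0.548
vertex -2.646 -1.001 -2.035
endloop
endfacet
facet normal 0.060 0.042 -0.997
outer loop
vertex -2.024 0.034 -1.954
vertex -0.21 -1.06 -1.891
vertex -2.646 -1.001 -2.035
endloop
endfacet
facet normal -0.856 0.517 -0.030
outer loop
vertex -2.646 -1.001 -2.035
vertex -2.109 -0.025 -0.548
vertex -2.024 0.034 -1.954
endloop
endfacet
facet normal 0.514 0.855 0.067
outer loop
vertex -2.024 0.034 -1.954
vertex -0.294 -1.119 -0.485
vertex -0.21 -1.06 -1.891
endloop
endfacet
facet normal 0.513 0.856 0.067
outer loop
vertex -2.109 -0.025 -0.548
vertex -0.294 -1.119 -0.485
vertex -2.024 0.034 -1.954
endloop
endfacet

endsolid


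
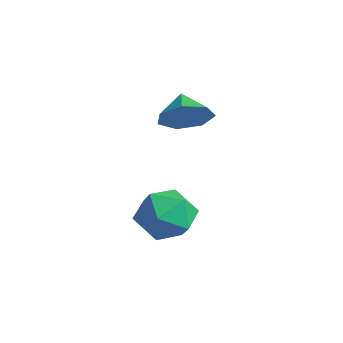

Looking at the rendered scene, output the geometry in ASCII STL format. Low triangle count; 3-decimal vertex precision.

solid 
facet normal 0.160 0.772 0.616
outer loop
vertex 0.919 -1.317 -2.366
vertex 0.241 -1.665 -1.754
vertex 1.175 -1.937 -1.655
endloop
endfacet
facet normal 0.754 0.605 0.256
outer loop
vertex 0.919 -1.317 -2.366
vertex 1.175 -1.937 -1.655
vertex 1.557 -2.035 -2.55
endloop
endfacet
facet normal 0.612 0.657 -0.441
outer loop
vertex 0.919 -1.317 -2.366
vertex 1.557 -2.035 -2.55
vertex 0.859 -1.822 -3.201
endloop
endfacet
facet normal -0.070 0.856 -0.513
outer loop
vertex 0.919 -1.317 -2.366
vertex 0.859 -1.822 -3.201
vertex 0.046 -1.594 -2.709
endloop
endfacet
facet normal -0.349 0.927 0.140
outer loop
vertex 0.919 -1.317 -2.366
vertex 0.046 -1.594 -2.709
vertex 0.241 -1.665 -1.754
endloop
endfacet
facet normal 0.914 -0.076 0.398
outer loop
vertex 1.557 -2.035 -2.55
vertex 1.175 -1.937 -1.655
vertex 1.274 -2.826 -2.051
endloop
endfacet
facet normal -0.047 0.194 0.980
outer loop
vertex 1.175 -1.937 -1.655
vertex 0.241 -1.665 -1.754
vertex 0.461 -2.598 -1.559
endloop
endfacet
facet normal -0.871 0.444 0.211
outer loop
vertex 0.241 -1.665 -1.754
vertex 0.046 -1.594 -2.709
vertex -0.237 -2.385 -2.21
endloop
endfacet
facet normal -0.419 0.330 -0.846
outer loop
vertex 0.046 -1.594 -2.709
vertex 0.859 -1.822 -3.201
vertex 0.145 -2.483 -3.105
endloop
endfacet
facet normal 0.683 0.009 -0.730
outer loop
vertex 0.859 -1.822 -3.201
vertex 1.557 -2.035 -2.55
vertex 1.079 -2.755 -3.006
endloop
endfacet
facet normal 0.070 -0.856 0.513
outer loop
vertex 0.401 -3.103 -2.394
vertex 1.274 -2.826 -2.051
vertex 0.461 -2.598 -1.559
endloop
endfacet
facet normal -0.612 -0.657 0.441
outer loop
vertex 0.401 -3.103 -2.394
vertex 0.461 -2.598 -1.559
vertex -0.237 -2.385 -2.21
endloop
endfacet
facet normal -0.754 -0.605 -0.256
outer loop
vertex 0.401 -3.103 -2.394
vertex -0.237 -2.385 -2.21
vertex 0.145 -2.483 -3.105
endloop
endfacet
facet normal -0.160 -0.772 -0.616
outer loop
vertex 0.401 -3.103 -2.394
vertex 0.145 -2.483 -3.105
vertex 1.079 -2.755 -3.006
endloop
endfacet
facet normal 0.349 -0.927 -0.140
outer loop
vertex 0.401 -3.103 -2.394
vertex 1.079 -2.755 -3.006
vertex 1.274 -2.826 -2.051
endloop
endfacet
facet normal 0.419 -0.330 0.846
outer loop
vertex 0.461 -2.598 -1.559
vertex 1.274 -2.826 -2.051
vertex 1.175 -1.937 -1.655
endloop
endfacet
facet normal -0.683 -0.009 0.730
outer loop
vertex -0.237 -2.385 -2.21
vertex 0.461 -2.598 -1.559
vertex 0.241 -1.665 -1.754
endloop
endfacet
facet normal -0.914 0.076 -0.398
outer loop
vertex 0.145 -2.483 -3.105
vertex -0.237 -2.385 -2.21
vertex 0.046 -1.594 -2.709
endloop
endfacet
facet normal 0.047 -0.194 -0.980
outer loop
vertex 1.079 -2.755 -3.006
vertex 0.145 -2.483 -3.105
vertex 0.859 -1.822 -3.201
endloop
endfacet
facet normal 0.871 -0.444 -0.211
outer loop
vertex 1.274 -2.826 -2.051
vertex 1.079 -2.755 -3.006
vertex 1.557 -2.035 -2.55
endloop
endfacet
facet normal 0.763 -0.303 -0.571
outer loop
vertex -1.992 -0.105 0.162
vertex -2.371 0.265 -0.541
vertex -1.803 0.623 0.028
endloop
endfacet
facet normal 0.003 0.180 0.984
outer loop
vertex -1.992 -0.105 0.162
vertex -1.803 0.623 0.028
vertex -3.149 0.575 0.041
endloop
endfacet
facet normal 0.763 -0.303 -0.571
outer loop
vertex -1.803 0.623 0.028
vertex -2.371 0.265 -0.541
vertex -2.042 1.081 -0.535
endloop
endfacet
facet normal -0.021 0.771 0.636
outer loop
vertex -1.803 0.623 0.028
vertex -2.042 1.081 -0.535
vertex -3.149 0.575 0.041
endloop
endfacet
facet normal 0.763 -0.303 -0.571
outer loop
vertex -2.042 1.081 -0.535
vertex -2.371 0.265 -0.541
vertex -2.528 0.925 -1.102
endloop
endfacet
facet normal -0.382 0.921 0.074
outer loop
vertex -2.042 1.081 -0.535
vertex -2.528 0.925 -1.102
vertex -3.149 0.575 0.041
endloop
endfacet
facet normal 0.762 -0.304 -0.571
outer loop
vertex -2.528 0.925 -1.102
vertex -2.371 0.265 -0.541
vertex -2.897 0.272 -1.247
endloop
endfacet
facet normal -0.808 0.519 -0.280
outer loop
vertex -2.528 0.925 -1.102
vertex -2.897 0.272 -1.247
vertex -3.149 0.575 0.041
endloop
endfacet
facet normal 0.763 -0.303 -0.571
outer loop
vertex -2.897 0.272 -1.247
vertex -2.371 0.265 -0.541
vertex -2.869 -0.386 -0.861
endloop
endfacet
facet normal -0.978 -0.135 -0.160
outer loop
vertex -2.897 0.272 -1.247
vertex -2.869 -0.386 -0.861
vertex -3.149 0.575 0.041
endloop
endfacet
facet normal 0.763 -0.303 -0.571
outer loop
vertex -2.869 -0.386 -0.861
vertex -2.371 0.265 -0.541
vertex -2.466 -0.554 -0.234
endloop
endfacet
facet normal -0.764 -0.546 0.345
outer loop
vertex -2.869 -0.386 -0.861
vertex -2.466 -0.554 -0.234
vertex -3.149 0.575 0.041
endloop
endfacet
facet normal 0.763 -0.302 -0.571
outer loop
vertex -2.466 -0.554 -0.234
vertex -2.371 0.265 -0.541
vertex -1.992 -0.105 0.162
endloop
endfacet
facet normal -0.328 -0.406 0.853
outer loop
vertex -2.466 -0.554 -0.234
vertex -1.992 -0.105 0.162
vertex -3.149 0.575 0.041
endloop
endfacet

endsolid


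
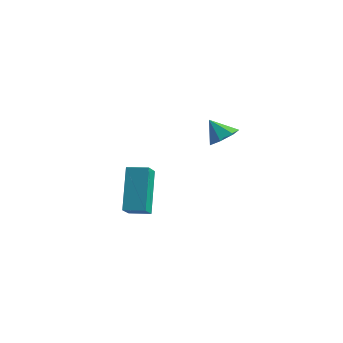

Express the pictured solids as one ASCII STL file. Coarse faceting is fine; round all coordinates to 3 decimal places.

solid 
facet normal 0.586 0.121 -0.801
outer loop
vertex 1.585 1.821 0.586
vertex 1.164 1.374 0.211
vertex 1.111 2.089 0.28
endloop
endfacet
facet normal -0.059 0.703 0.708
outer loop
vertex 1.585 1.821 0.586
vertex 1.111 2.089 0.28
vertex 0.536 1.246 1.069
endloop
endfacet
facet normal 0.587 0.121 -0.801
outer loop
vertex 1.111 2.089 0.28
vertex 1.164 1.374 0.211
vertex 0.677 1.818 -0.079
endloop
endfacet
facet normal -0.660 0.702 0.268
outer loop
vertex 1.111 2.089 0.28
vertex 0.677 1.818 -0.079
vertex 0.536 1.246 1.069
endloop
endfacet
facet normal 0.586 0.120 -0.801
outer loop
vertex 0.677 1.818 -0.079
vertex 1.164 1.374 0.211
vertex 0.609 1.213 -0.219
endloop
endfacet
facet normal -0.990 0.125 -0.059
outer loop
vertex 0.677 1.818 -0.079
vertex 0.609 1.213 -0.219
vertex 0.536 1.246 1.069
endloop
endfacet
facet normal 0.586 0.119 -0.801
outer loop
vertex 0.609 1.213 -0.219
vertex 1.164 1.374 0.211
vertex 0.959 0.729 -0.035
endloop
endfacet
facet normal -0.804 -0.593 -0.030
outer loop
vertex 0.609 1.213 -0.219
vertex 0.959 0.729 -0.035
vertex 0.536 1.246 1.069
endloop
endfacet
facet normal 0.586 0.119 -0.801
outer loop
vertex 0.959 0.729 -0.035
vertex 1.164 1.374 0.211
vertex 1.463 0.731 0.334
endloop
endfacet
facet normal -0.241 -0.911 0.334
outer loop
vertex 0.959 0.729 -0.035
vertex 1.463 0.731 0.334
vertex 0.536 1.246 1.069
endloop
endfacet
facet normal 0.587 0.120 -0.801
outer loop
vertex 1.463 0.731 0.334
vertex 1.164 1.374 0.211
vertex 1.742 1.217 0.611
endloop
endfacet
facet normal 0.274 -0.590 0.759
outer loop
vertex 1.463 0.731 0.334
vertex 1.742 1.217 0.611
vertex 0.536 1.246 1.069
endloop
endfacet
facet normal 0.587 0.119 -0.801
outer loop
vertex 1.742 1.217 0.611
vertex 1.164 1.374 0.211
vertex 1.585 1.821 0.586
endloop
endfacet
facet normal 0.355 0.131 0.926
outer loop
vertex 1.742 1.217 0.611
vertex 1.585 1.821 0.586
vertex 0.536 1.246 1.069
endloop
endfacet
facet normal -0.900 -0.429 -0.074
outer loop
vertex 0.003 -3.38 0.044
vertex -0.319 -2.603 -0.551
vertex 0.638 -4.419 -1.655
endloop
endfacet
facet normal 0.312 -0.754 0.578
outer loop
vertex 1.439 -4.037 -1.589
vertex 0.003 -3.38 0.044
vertex 0.638 -4.419 -1.655
endloop
endfacet
facet normal -0.900 -0.429 -0.074
outer loop
vertex 0.638 -4.419 -1.655
vertex -0.319 -2.603 -0.551
vertex 0.316 -3.642 -2.25
endloop
endfacet
facet normal 0.304 -0.497 -0.813
outer loop
vertex 0.316 -3.642 -2.25
vertex 1.439 -4.037 -1.589
vertex 0.638 -4.419 -1.655
endloop
endfacet
facet normal -0.304 0.497 0.813
outer loop
vertex 0.003 -3.38 0.044
vertex 0.482 -2.221 -0.485
vertex -0.319 -2.603 -0.551
endloop
endfacet
facet normal 0.312 -0.754 0.578
outer loop
vertex 0.804 -2.998 0.11
vertex 0.003 -3.38 0.044
vertex 1.439 -4.037 -1.589
endloop
endfacet
facet normal -0.304 0.497 0.813
outer loop
vertex 0.804 -2.998 0.11
vertex 0.482 -2.221 -0.485
vertex 0.003 -3.38 0.044
endloop
endfacet
facet normal -0.312 0.754 -0.578
outer loop
vertex -0.319 -2.603 -0.551
vertex 0.482 -2.221 -0.485
vertex 0.316 -3.642 -2.25
endloop
endfacet
facet normal 0.304 -0.497 -0.813
outer loop
vertex 1.117 -3.26 -2.184
vertex 1.439 -4.037 -1.589
vertex 0.316 -3.642 -2.25
endloop
endfacet
facet normal -0.312 0.754 -0.578
outer loop
vertex 0.316 -3.642 -2.25
vertex 0.482 -2.221 -0.485
vertex 1.117 -3.26 -2.184
endloop
endfacet
facet normal 0.900 0.429 0.074
outer loop
vertex 1.117 -3.26 -2.184
vertex 0.804 -2.998 0.11
vertex 1.439 -4.037 -1.589
endloop
endfacet
facet normal 0.900 0.429 0.074
outer loop
vertex 0.482 -2.221 -0.485
vertex 0.804 -2.998 0.11
vertex 1.117 -3.26 -2.184
endloop
endfacet

endsolid


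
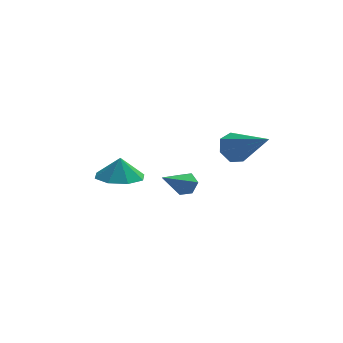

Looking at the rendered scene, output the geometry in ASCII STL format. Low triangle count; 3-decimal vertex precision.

solid 
facet normal -0.055 -0.166 -0.985
outer loop
vertex -1.388 3.537 -1.622
vertex -1.948 2.655 -1.442
vertex -2.187 3.676 -1.601
endloop
endfacet
facet normal 0.157 0.816 0.557
outer loop
vertex -1.388 3.537 -1.622
vertex -2.187 3.676 -1.601
vertex -1.892 2.825 -0.438
endloop
endfacet
facet normal -0.056 -0.166 -0.984
outer loop
vertex -2.187 3.676 -1.601
vertex -1.948 2.655 -1.442
vertex -2.846 3.218 -1.486
endloop
endfacet
facet normal -0.379 0.698 0.607
outer loop
vertex -2.187 3.676 -1.601
vertex -2.846 3.218 -1.486
vertex -1.892 2.825 -0.438
endloop
endfacet
facet normal -0.056 -0.165 -0.985
outer loop
vertex -2.846 3.218 -1.486
vertex -1.948 2.655 -1.442
vertex -2.98 2.43 -1.346
endloop
endfacet
facet normal -0.672 0.239 0.701
outer loop
vertex -2.846 3.218 -1.486
vertex -2.98 2.43 -1.346
vertex -1.892 2.825 -0.438
endloop
endfacet
facet normal -0.055 -0.166 -0.985
outer loop
vertex -2.98 2.43 -1.346
vertex -1.948 2.655 -1.442
vertex -2.509 1.774 -1.262
endloop
endfacet
facet normal -0.548 -0.293 0.784
outer loop
vertex -2.98 2.43 -1.346
vertex -2.509 1.774 -1.262
vertex -1.892 2.825 -0.438
endloop
endfacet
facet normal -0.056 -0.166 -0.985
outer loop
vertex -2.509 1.774 -1.262
vertex -1.948 2.655 -1.442
vertex -1.71 1.635 -1.284
endloop
endfacet
facet normal -0.080 -0.586 0.807
outer loop
vertex -2.509 1.774 -1.262
vertex -1.71 1.635 -1.284
vertex -1.892 2.825 -0.438
endloop
endfacet
facet normal -0.055 -0.165 -0.985
outer loop
vertex -1.71 1.635 -1.284
vertex -1.948 2.655 -1.442
vertex -1.051 2.093 -1.398
endloop
endfacet
facet normal 0.456 -0.468 0.757
outer loop
vertex -1.71 1.635 -1.284
vertex -1.051 2.093 -1.398
vertex -1.892 2.825 -0.438
endloop
endfacet
facet normal -0.056 -0.167 -0.984
outer loop
vertex -1.051 2.093 -1.398
vertex -1.948 2.655 -1.442
vertex -0.917 2.881 -1.539
endloop
endfacet
facet normal 0.749 -0.009 0.663
outer loop
vertex -1.051 2.093 -1.398
vertex -0.917 2.881 -1.539
vertex -1.892 2.825 -0.438
endloop
endfacet
facet normal -0.056 -0.165 -0.985
outer loop
vertex -0.917 2.881 -1.539
vertex -1.948 2.655 -1.442
vertex -1.388 3.537 -1.622
endloop
endfacet
facet normal 0.625 0.522 0.580
outer loop
vertex -0.917 2.881 -1.539
vertex -1.388 3.537 -1.622
vertex -1.892 2.825 -0.438
endloop
endfacet
facet normal -0.525 0.646 -0.555
outer loop
vertex 2.455 -1.528 1.593
vertex 2.123 -1.266 2.212
vertex 2.757 -1.031 1.886
endloop
endfacet
facet normal 0.839 -0.216 -0.499
outer loop
vertex 2.455 -1.528 1.593
vertex 2.757 -1.031 1.886
vertex 3.237 -2.634 3.388
endloop
endfacet
facet normal -0.525 0.646 -0.555
outer loop
vertex 2.757 -1.031 1.886
vertex 2.123 -1.266 2.212
vertex 2.582 -0.711 2.424
endloop
endfacet
facet normal 0.929 0.360 0.088
outer loop
vertex 2.757 -1.031 1.886
vertex 2.582 -0.711 2.424
vertex 3.237 -2.634 3.388
endloop
endfacet
facet normal -0.525 0.646 -0.555
outer loop
vertex 2.582 -0.711 2.424
vertex 2.123 -1.266 2.212
vertex 2.062 -0.808 2.803
endloop
endfacet
facet normal 0.439 0.518 0.735
outer loop
vertex 2.582 -0.711 2.424
vertex 2.062 -0.808 2.803
vertex 3.237 -2.634 3.388
endloop
endfacet
facet normal -0.525 0.646 -0.555
outer loop
vertex 2.062 -0.808 2.803
vertex 2.123 -1.266 2.212
vertex 1.588 -1.25 2.737
endloop
endfacet
facet normal -0.262 0.138 0.955
outer loop
vertex 2.062 -0.808 2.803
vertex 1.588 -1.25 2.737
vertex 3.237 -2.634 3.388
endloop
endfacet
facet normal -0.525 0.646 -0.555
outer loop
vertex 1.588 -1.25 2.737
vertex 2.123 -1.266 2.212
vertex 1.518 -1.703 2.276
endloop
endfacet
facet normal -0.645 -0.494 0.583
outer loop
vertex 1.588 -1.25 2.737
vertex 1.518 -1.703 2.276
vertex 3.237 -2.634 3.388
endloop
endfacet
facet normal -0.525 0.646 -0.554
outer loop
vertex 1.518 -1.703 2.276
vertex 2.123 -1.266 2.212
vertex 1.903 -1.827 1.767
endloop
endfacet
facet normal -0.423 -0.901 -0.100
outer loop
vertex 1.518 -1.703 2.276
vertex 1.903 -1.827 1.767
vertex 3.237 -2.634 3.388
endloop
endfacet
facet normal -0.525 0.646 -0.555
outer loop
vertex 1.903 -1.827 1.767
vertex 2.123 -1.266 2.212
vertex 2.455 -1.528 1.593
endloop
endfacet
facet normal 0.237 -0.777 -0.582
outer loop
vertex 1.903 -1.827 1.767
vertex 2.455 -1.528 1.593
vertex 3.237 -2.634 3.388
endloop
endfacet
facet normal 0.595 0.551 -0.585
outer loop
vertex 1.153 3.732 -2.121
vertex 0.876 3.506 -2.616
vertex 0.664 4.014 -2.353
endloop
endfacet
facet normal -0.104 0.518 0.849
outer loop
vertex 1.153 3.732 -2.121
vertex 0.664 4.014 -2.353
vertex -0.236 2.474 -1.524
endloop
endfacet
facet normal 0.596 0.551 -0.584
outer loop
vertex 0.664 4.014 -2.353
vertex 0.876 3.506 -2.616
vertex 0.388 3.788 -2.848
endloop
endfacet
facet normal -0.801 0.569 0.187
outer loop
vertex 0.664 4.014 -2.353
vertex 0.388 3.788 -2.848
vertex -0.236 2.474 -1.524
endloop
endfacet
facet normal 0.596 0.551 -0.584
outer loop
vertex 0.388 3.788 -2.848
vertex 0.876 3.506 -2.616
vertex 0.6 3.28 -3.111
endloop
endfacet
facet normal -0.859 -0.098 -0.502
outer loop
vertex 0.388 3.788 -2.848
vertex 0.6 3.28 -3.111
vertex -0.236 2.474 -1.524
endloop
endfacet
facet normal 0.595 0.552 -0.584
outer loop
vertex 0.6 3.28 -3.111
vertex 0.876 3.506 -2.616
vertex 1.089 2.998 -2.879
endloop
endfacet
facet normal -0.220 -0.818 -0.531
outer loop
vertex 0.6 3.28 -3.111
vertex 1.089 2.998 -2.879
vertex -0.236 2.474 -1.524
endloop
endfacet
facet normal 0.595 0.552 -0.585
outer loop
vertex 1.089 2.998 -2.879
vertex 0.876 3.506 -2.616
vertex 1.365 3.224 -2.385
endloop
endfacet
facet normal 0.477 -0.869 0.131
outer loop
vertex 1.089 2.998 -2.879
vertex 1.365 3.224 -2.385
vertex -0.236 2.474 -1.524
endloop
endfacet
facet normal 0.595 0.552 -0.585
outer loop
vertex 1.365 3.224 -2.385
vertex 0.876 3.506 -2.616
vertex 1.153 3.732 -2.121
endloop
endfacet
facet normal 0.536 -0.202 0.820
outer loop
vertex 1.365 3.224 -2.385
vertex 1.153 3.732 -2.121
vertex -0.236 2.474 -1.524
endloop
endfacet

endsolid


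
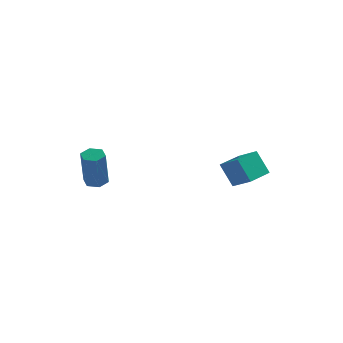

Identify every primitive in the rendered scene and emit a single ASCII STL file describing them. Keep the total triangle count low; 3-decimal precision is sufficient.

solid 
facet normal -0.054 0.352 -0.935
outer loop
vertex -2.815 -3.588 -0.891
vertex -3.148 -3.105 -0.69
vertex -2.529 -3.068 -0.712
endloop
endfacet
facet normal 0.886 -0.416 -0.207
outer loop
vertex -2.815 -3.588 -0.891
vertex -2.529 -3.068 -0.712
vertex -2.7 -4.338 1.11
endloop
endfacet
facet normal 0.886 -0.416 -0.207
outer loop
vertex -2.7 -4.338 1.11
vertex -2.529 -3.068 -0.712
vertex -2.414 -3.818 1.289
endloop
endfacet
facet normal 0.053 -0.351 0.935
outer loop
vertex -2.7 -4.338 1.11
vertex -2.414 -3.818 1.289
vertex -3.032 -3.855 1.31
endloop
endfacet
facet normal -0.054 0.350 -0.935
outer loop
vertex -2.529 -3.068 -0.712
vertex -3.148 -3.105 -0.69
vertex -2.862 -2.585 -0.512
endloop
endfacet
facet normal 0.842 0.520 0.146
outer loop
vertex -2.529 -3.068 -0.712
vertex -2.862 -2.585 -0.512
vertex -2.414 -3.818 1.289
endloop
endfacet
facet normal 0.842 0.520 0.146
outer loop
vertex -2.414 -3.818 1.289
vertex -2.862 -2.585 -0.512
vertex -2.747 -3.335 1.489
endloop
endfacet
facet normal 0.053 -0.351 0.935
outer loop
vertex -2.414 -3.818 1.289
vertex -2.747 -3.335 1.489
vertex -3.032 -3.855 1.31
endloop
endfacet
facet normal -0.054 0.350 -0.935
outer loop
vertex -2.862 -2.585 -0.512
vertex -3.148 -3.105 -0.69
vertex -3.48 -2.622 -0.49
endloop
endfacet
facet normal -0.043 0.935 0.353
outer loop
vertex -2.862 -2.585 -0.512
vertex -3.48 -2.622 -0.49
vertex -2.747 -3.335 1.489
endloop
endfacet
facet normal -0.043 0.935 0.353
outer loop
vertex -2.747 -3.335 1.489
vertex -3.48 -2.622 -0.49
vertex -3.365 -3.372 1.511
endloop
endfacet
facet normal 0.054 -0.351 0.935
outer loop
vertex -2.747 -3.335 1.489
vertex -3.365 -3.372 1.511
vertex -3.032 -3.855 1.31
endloop
endfacet
facet normal -0.053 0.351 -0.935
outer loop
vertex -3.48 -2.622 -0.49
vertex -3.148 -3.105 -0.69
vertex -3.766 -3.142 -0.669
endloop
endfacet
facet normal -0.886 0.416 0.207
outer loop
vertex -3.48 -2.622 -0.49
vertex -3.766 -3.142 -0.669
vertex -3.365 -3.372 1.511
endloop
endfacet
facet normal -0.886 0.416 0.207
outer loop
vertex -3.365 -3.372 1.511
vertex -3.766 -3.142 -0.669
vertex -3.651 -3.892 1.332
endloop
endfacet
facet normal 0.054 -0.352 0.935
outer loop
vertex -3.365 -3.372 1.511
vertex -3.651 -3.892 1.332
vertex -3.032 -3.855 1.31
endloop
endfacet
facet normal -0.053 0.351 -0.935
outer loop
vertex -3.766 -3.142 -0.669
vertex -3.148 -3.105 -0.69
vertex -3.433 -3.625 -0.869
endloop
endfacet
facet normal -0.842 -0.520 -0.146
outer loop
vertex -3.766 -3.142 -0.669
vertex -3.433 -3.625 -0.869
vertex -3.651 -3.892 1.332
endloop
endfacet
facet normal -0.842 -0.520 -0.146
outer loop
vertex -3.651 -3.892 1.332
vertex -3.433 -3.625 -0.869
vertex -3.318 -4.375 1.132
endloop
endfacet
facet normal 0.054 -0.350 0.935
outer loop
vertex -3.651 -3.892 1.332
vertex -3.318 -4.375 1.132
vertex -3.032 -3.855 1.31
endloop
endfacet
facet normal -0.054 0.351 -0.935
outer loop
vertex -3.433 -3.625 -0.869
vertex -3.148 -3.105 -0.69
vertex -2.815 -3.588 -0.891
endloop
endfacet
facet normal 0.043 -0.935 -0.353
outer loop
vertex -3.433 -3.625 -0.869
vertex -2.815 -3.588 -0.891
vertex -3.318 -4.375 1.132
endloop
endfacet
facet normal 0.043 -0.935 -0.353
outer loop
vertex -3.318 -4.375 1.132
vertex -2.815 -3.588 -0.891
vertex -2.7 -4.338 1.11
endloop
endfacet
facet normal 0.054 -0.350 0.935
outer loop
vertex -3.318 -4.375 1.132
vertex -2.7 -4.338 1.11
vertex -3.032 -3.855 1.31
endloop
endfacet
facet normal -0.790 0.391 -0.473
outer loop
vertex 1.978 0.582 -0.438
vertex 2.588 1.989 -0.294
vertex 2.681 0.411 -1.752
endloop
endfacet
facet normal -0.396 -0.914 -0.093
outer loop
vertex 3.692 -0.089 -1.146
vertex 1.978 0.582 -0.438
vertex 2.681 0.411 -1.752
endloop
endfacet
facet normal -0.790 0.391 -0.473
outer loop
vertex 2.681 0.411 -1.752
vertex 2.588 1.989 -0.294
vertex 3.291 1.818 -1.608
endloop
endfacet
facet normal 0.469 -0.114 -0.876
outer loop
vertex 3.291 1.818 -1.608
vertex 3.692 -0.089 -1.146
vertex 2.681 0.411 -1.752
endloop
endfacet
facet normal -0.469 0.114 0.876
outer loop
vertex 1.978 0.582 -0.438
vertex 3.599 1.489 0.312
vertex 2.588 1.989 -0.294
endloop
endfacet
facet normal -0.396 -0.914 -0.093
outer loop
vertex 2.989 0.082 0.168
vertex 1.978 0.582 -0.438
vertex 3.692 -0.089 -1.146
endloop
endfacet
facet normal -0.469 0.114 0.876
outer loop
vertex 2.989 0.082 0.168
vertex 3.599 1.489 0.312
vertex 1.978 0.582 -0.438
endloop
endfacet
facet normal 0.396 0.914 0.093
outer loop
vertex 2.588 1.989 -0.294
vertex 3.599 1.489 0.312
vertex 3.291 1.818 -1.608
endloop
endfacet
facet normal 0.469 -0.114 -0.876
outer loop
vertex 4.302 1.318 -1.002
vertex 3.692 -0.089 -1.146
vertex 3.291 1.818 -1.608
endloop
endfacet
facet normal 0.396 0.914 0.093
outer loop
vertex 3.291 1.818 -1.608
vertex 3.599 1.489 0.312
vertex 4.302 1.318 -1.002
endloop
endfacet
facet normal 0.790 -0.391 0.473
outer loop
vertex 4.302 1.318 -1.002
vertex 2.989 0.082 0.168
vertex 3.692 -0.089 -1.146
endloop
endfacet
facet normal 0.790 -0.391 0.473
outer loop
vertex 3.599 1.489 0.312
vertex 2.989 0.082 0.168
vertex 4.302 1.318 -1.002
endloop
endfacet

endsolid


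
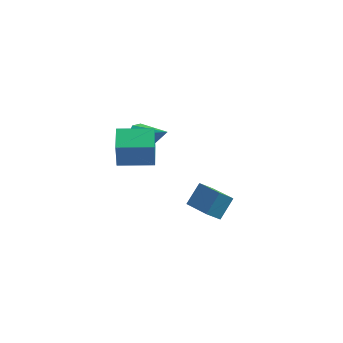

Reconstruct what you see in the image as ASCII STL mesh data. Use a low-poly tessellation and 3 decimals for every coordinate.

solid 
facet normal -0.371 -0.639 -0.674
outer loop
vertex 3.673 -4.236 3.635
vertex 2.499 -3.166 3.267
vertex 4.318 -3.794 2.862
endloop
endfacet
facet normal 0.720 -0.656 0.225
outer loop
vertex 4.841 -2.894 3.813
vertex 3.673 -4.236 3.635
vertex 4.318 -3.794 2.862
endloop
endfacet
facet normal -0.371 -0.639 -0.674
outer loop
vertex 4.318 -3.794 2.862
vertex 2.499 -3.166 3.267
vertex 3.145 -2.725 2.494
endloop
endfacet
facet normal 0.587 0.402 -0.703
outer loop
vertex 3.145 -2.725 2.494
vertex 4.841 -2.894 3.813
vertex 4.318 -3.794 2.862
endloop
endfacet
facet normal -0.587 -0.402 0.703
outer loop
vertex 3.673 -4.236 3.635
vertex 3.022 -2.266 4.218
vertex 2.499 -3.166 3.267
endloop
endfacet
facet normal 0.720 -0.656 0.227
outer loop
vertex 4.195 -3.335 4.586
vertex 3.673 -4.236 3.635
vertex 4.841 -2.894 3.813
endloop
endfacet
facet normal -0.587 -0.402 0.703
outer loop
vertex 4.195 -3.335 4.586
vertex 3.022 -2.266 4.218
vertex 3.673 -4.236 3.635
endloop
endfacet
facet normal -0.719 0.657 -0.226
outer loop
vertex 2.499 -3.166 3.267
vertex 3.022 -2.266 4.218
vertex 3.145 -2.725 2.494
endloop
endfacet
facet normal 0.587 0.402 -0.703
outer loop
vertex 3.667 -1.824 3.445
vertex 4.841 -2.894 3.813
vertex 3.145 -2.725 2.494
endloop
endfacet
facet normal -0.720 0.656 -0.226
outer loop
vertex 3.145 -2.725 2.494
vertex 3.022 -2.266 4.218
vertex 3.667 -1.824 3.445
endloop
endfacet
facet normal 0.371 0.639 0.674
outer loop
vertex 3.667 -1.824 3.445
vertex 4.195 -3.335 4.586
vertex 4.841 -2.894 3.813
endloop
endfacet
facet normal 0.371 0.639 0.674
outer loop
vertex 3.022 -2.266 4.218
vertex 4.195 -3.335 4.586
vertex 3.667 -1.824 3.445
endloop
endfacet
facet normal -0.793 0.238 -0.561
outer loop
vertex -0.532 4.129 1.519
vertex -1.086 3.666 2.106
vertex -0.779 4.541 2.043
endloop
endfacet
facet normal 0.774 0.621 -0.123
outer loop
vertex -0.532 4.129 1.519
vertex -0.779 4.541 2.043
vertex 0.486 3.194 3.214
endloop
endfacet
facet normal -0.794 0.238 -0.559
outer loop
vertex -0.779 4.541 2.043
vertex -1.086 3.666 2.106
vertex -1.205 4.441 2.605
endloop
endfacet
facet normal 0.416 0.787 0.456
outer loop
vertex -0.779 4.541 2.043
vertex -1.205 4.441 2.605
vertex 0.486 3.194 3.214
endloop
endfacet
facet normal -0.793 0.239 -0.560
outer loop
vertex -1.205 4.441 2.605
vertex -1.086 3.666 2.106
vertex -1.561 3.887 2.873
endloop
endfacet
facet normal -0.002 0.437 0.900
outer loop
vertex -1.205 4.441 2.605
vertex -1.561 3.887 2.873
vertex 0.486 3.194 3.214
endloop
endfacet
facet normal -0.793 0.238 -0.560
outer loop
vertex -1.561 3.887 2.873
vertex -1.086 3.666 2.106
vertex -1.639 3.202 2.692
endloop
endfacet
facet normal -0.233 -0.223 0.946
outer loop
vertex -1.561 3.887 2.873
vertex -1.639 3.202 2.692
vertex 0.486 3.194 3.214
endloop
endfacet
facet normal -0.793 0.237 -0.561
outer loop
vertex -1.639 3.202 2.692
vertex -1.086 3.666 2.106
vertex -1.392 2.79 2.168
endloop
endfacet
facet normal -0.143 -0.810 0.569
outer loop
vertex -1.639 3.202 2.692
vertex -1.392 2.79 2.168
vertex 0.486 3.194 3.214
endloop
endfacet
facet normal -0.794 0.238 -0.560
outer loop
vertex -1.392 2.79 2.168
vertex -1.086 3.666 2.106
vertex -0.966 2.89 1.606
endloop
endfacet
facet normal 0.216 -0.976 -0.010
outer loop
vertex -1.392 2.79 2.168
vertex -0.966 2.89 1.606
vertex 0.486 3.194 3.214
endloop
endfacet
facet normal -0.793 0.238 -0.560
outer loop
vertex -0.966 2.89 1.606
vertex -1.086 3.666 2.106
vertex -0.61 3.445 1.338
endloop
endfacet
facet normal 0.634 -0.626 -0.454
outer loop
vertex -0.966 2.89 1.606
vertex -0.61 3.445 1.338
vertex 0.486 3.194 3.214
endloop
endfacet
facet normal -0.793 0.239 -0.560
outer loop
vertex -0.61 3.445 1.338
vertex -1.086 3.666 2.106
vertex -0.532 4.129 1.519
endloop
endfacet
facet normal 0.865 0.034 -0.501
outer loop
vertex -0.61 3.445 1.338
vertex -0.532 4.129 1.519
vertex 0.486 3.194 3.214
endloop
endfacet
facet normal -0.988 -0.155 -0.014
outer loop
vertex -1.709 -0.14 4.551
vertex -1.936 1.284 4.835
vertex -1.74 0.224 2.697
endloop
endfacet
facet normal 0.154 -0.969 -0.193
outer loop
vertex 0.256 0.536 2.725
vertex -1.709 -0.14 4.551
vertex -1.74 0.224 2.697
endloop
endfacet
facet normal -0.988 -0.154 -0.014
outer loop
vertex -1.74 0.224 2.697
vertex -1.936 1.284 4.835
vertex -1.966 1.648 2.98
endloop
endfacet
facet normal -0.016 0.192 -0.981
outer loop
vertex -1.966 1.648 2.98
vertex 0.256 0.536 2.725
vertex -1.74 0.224 2.697
endloop
endfacet
facet normal 0.016 -0.193 0.981
outer loop
vertex -1.709 -0.14 4.551
vertex 0.06 1.596 4.863
vertex -1.936 1.284 4.835
endloop
endfacet
facet normal 0.154 -0.969 -0.193
outer loop
vertex 0.286 0.172 4.58
vertex -1.709 -0.14 4.551
vertex 0.256 0.536 2.725
endloop
endfacet
facet normal 0.016 -0.192 0.981
outer loop
vertex 0.286 0.172 4.58
vertex 0.06 1.596 4.863
vertex -1.709 -0.14 4.551
endloop
endfacet
facet normal -0.154 0.969 0.193
outer loop
vertex -1.936 1.284 4.835
vertex 0.06 1.596 4.863
vertex -1.966 1.648 2.98
endloop
endfacet
facet normal -0.016 0.193 -0.981
outer loop
vertex 0.029 1.96 3.009
vertex 0.256 0.536 2.725
vertex -1.966 1.648 2.98
endloop
endfacet
facet normal -0.154 0.969 0.193
outer loop
vertex -1.966 1.648 2.98
vertex 0.06 1.596 4.863
vertex 0.029 1.96 3.009
endloop
endfacet
facet normal 0.988 0.155 0.014
outer loop
vertex 0.029 1.96 3.009
vertex 0.286 0.172 4.58
vertex 0.256 0.536 2.725
endloop
endfacet
facet normal 0.988 0.154 0.014
outer loop
vertex 0.06 1.596 4.863
vertex 0.286 0.172 4.58
vertex 0.029 1.96 3.009
endloop
endfacet

endsolid


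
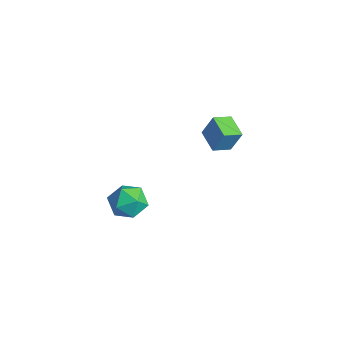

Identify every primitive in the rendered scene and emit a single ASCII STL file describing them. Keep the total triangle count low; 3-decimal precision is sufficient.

solid 
facet normal -0.675 -0.374 0.635
outer loop
vertex -0.738 -3.68 -3.16
vertex -0.473 -4.438 -3.325
vertex -0.135 -4.009 -2.713
endloop
endfacet
facet normal -0.469 0.278 0.838
outer loop
vertex -0.738 -3.68 -3.16
vertex -0.135 -4.009 -2.713
vertex -0.09 -3.225 -2.948
endloop
endfacet
facet normal -0.612 0.730 0.305
outer loop
vertex -0.738 -3.68 -3.16
vertex -0.09 -3.225 -2.948
vertex -0.4 -3.169 -3.705
endloop
endfacet
facet normal -0.906 0.357 -0.227
outer loop
vertex -0.738 -3.68 -3.16
vertex -0.4 -3.169 -3.705
vertex -0.637 -3.918 -3.938
endloop
endfacet
facet normal -0.945 -0.325 -0.023
outer loop
vertex -0.738 -3.68 -3.16
vertex -0.637 -3.918 -3.938
vertex -0.473 -4.438 -3.325
endloop
endfacet
facet normal 0.238 0.266 0.934
outer loop
vertex -0.09 -3.225 -2.948
vertex -0.135 -4.009 -2.713
vertex 0.577 -3.702 -2.982
endloop
endfacet
facet normal -0.095 -0.790 0.606
outer loop
vertex -0.135 -4.009 -2.713
vertex -0.473 -4.438 -3.325
vertex 0.34 -4.451 -3.215
endloop
endfacet
facet normal -0.532 -0.711 -0.461
outer loop
vertex -0.473 -4.438 -3.325
vertex -0.637 -3.918 -3.938
vertex 0.03 -4.395 -3.972
endloop
endfacet
facet normal -0.469 0.394 -0.791
outer loop
vertex -0.637 -3.918 -3.938
vertex -0.4 -3.169 -3.705
vertex 0.075 -3.611 -4.207
endloop
endfacet
facet normal 0.006 0.997 0.071
outer loop
vertex -0.4 -3.169 -3.705
vertex -0.09 -3.225 -2.948
vertex 0.413 -3.182 -3.595
endloop
endfacet
facet normal 0.906 -0.357 0.227
outer loop
vertex 0.678 -3.94 -3.76
vertex 0.577 -3.702 -2.982
vertex 0.34 -4.451 -3.215
endloop
endfacet
facet normal 0.612 -0.730 -0.305
outer loop
vertex 0.678 -3.94 -3.76
vertex 0.34 -4.451 -3.215
vertex 0.03 -4.395 -3.972
endloop
endfacet
facet normal 0.469 -0.278 -0.838
outer loop
vertex 0.678 -3.94 -3.76
vertex 0.03 -4.395 -3.972
vertex 0.075 -3.611 -4.207
endloop
endfacet
facet normal 0.675 0.374 -0.635
outer loop
vertex 0.678 -3.94 -3.76
vertex 0.075 -3.611 -4.207
vertex 0.413 -3.182 -3.595
endloop
endfacet
facet normal 0.945 0.325 0.023
outer loop
vertex 0.678 -3.94 -3.76
vertex 0.413 -3.182 -3.595
vertex 0.577 -3.702 -2.982
endloop
endfacet
facet normal 0.469 -0.394 0.791
outer loop
vertex 0.34 -4.451 -3.215
vertex 0.577 -3.702 -2.982
vertex -0.135 -4.009 -2.713
endloop
endfacet
facet normal -0.006 -0.997 -0.071
outer loop
vertex 0.03 -4.395 -3.972
vertex 0.34 -4.451 -3.215
vertex -0.473 -4.438 -3.325
endloop
endfacet
facet normal -0.238 -0.266 -0.934
outer loop
vertex 0.075 -3.611 -4.207
vertex 0.03 -4.395 -3.972
vertex -0.637 -3.918 -3.938
endloop
endfacet
facet normal 0.095 0.790 -0.606
outer loop
vertex 0.413 -3.182 -3.595
vertex 0.075 -3.611 -4.207
vertex -0.4 -3.169 -3.705
endloop
endfacet
facet normal 0.532 0.711 0.461
outer loop
vertex 0.577 -3.702 -2.982
vertex 0.413 -3.182 -3.595
vertex -0.09 -3.225 -2.948
endloop
endfacet
facet normal -0.967 0.082 0.242
outer loop
vertex -2.368 1.052 -2.365
vertex -2.368 1.857 -2.639
vertex -2.647 0.712 -3.362
endloop
endfacet
facet normal -0.001 -0.946 0.323
outer loop
vertex -1.612 0.623 -3.621
vertex -2.368 1.052 -2.365
vertex -2.647 0.712 -3.362
endloop
endfacet
facet normal -0.967 0.083 0.241
outer loop
vertex -2.647 0.712 -3.362
vertex -2.368 1.857 -2.639
vertex -2.646 1.517 -3.637
endloop
endfacet
facet normal -0.256 -0.312 -0.915
outer loop
vertex -2.646 1.517 -3.637
vertex -1.612 0.623 -3.621
vertex -2.647 0.712 -3.362
endloop
endfacet
facet normal 0.256 0.311 0.915
outer loop
vertex -2.368 1.052 -2.365
vertex -1.333 1.768 -2.898
vertex -2.368 1.857 -2.639
endloop
endfacet
facet normal -0.001 -0.946 0.323
outer loop
vertex -1.334 0.963 -2.623
vertex -2.368 1.052 -2.365
vertex -1.612 0.623 -3.621
endloop
endfacet
facet normal 0.255 0.312 0.915
outer loop
vertex -1.334 0.963 -2.623
vertex -1.333 1.768 -2.898
vertex -2.368 1.052 -2.365
endloop
endfacet
facet normal 0.001 0.947 -0.323
outer loop
vertex -2.368 1.857 -2.639
vertex -1.333 1.768 -2.898
vertex -2.646 1.517 -3.637
endloop
endfacet
facet normal -0.255 -0.312 -0.915
outer loop
vertex -1.612 1.428 -3.895
vertex -1.612 0.623 -3.621
vertex -2.646 1.517 -3.637
endloop
endfacet
facet normal 0.001 0.946 -0.323
outer loop
vertex -2.646 1.517 -3.637
vertex -1.333 1.768 -2.898
vertex -1.612 1.428 -3.895
endloop
endfacet
facet normal 0.967 -0.082 -0.241
outer loop
vertex -1.612 1.428 -3.895
vertex -1.334 0.963 -2.623
vertex -1.612 0.623 -3.621
endloop
endfacet
facet normal 0.967 -0.084 -0.242
outer loop
vertex -1.333 1.768 -2.898
vertex -1.334 0.963 -2.623
vertex -1.612 1.428 -3.895
endloop
endfacet

endsolid
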